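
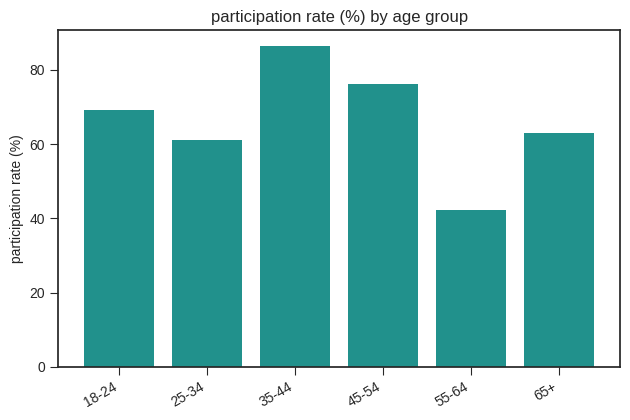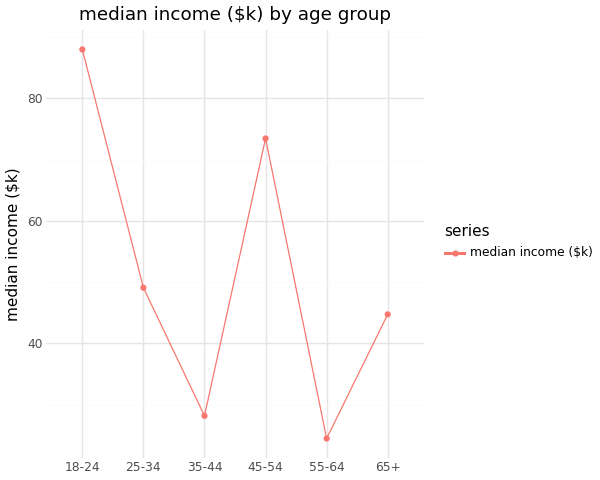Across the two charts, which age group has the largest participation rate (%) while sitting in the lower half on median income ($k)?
35-44

Chart 2 median median income ($k) ≈ 50; below-median age groups: 35-44, 55-64, 65+. Among those, 35-44 has the highest participation rate (%) (≈ 90).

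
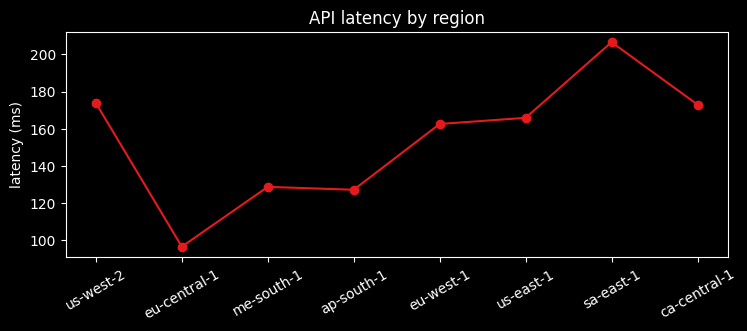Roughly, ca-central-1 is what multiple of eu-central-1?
≈ 1.7×

ca-central-1 ≈ 170, eu-central-1 ≈ 100; 170/100 ≈ 1.7.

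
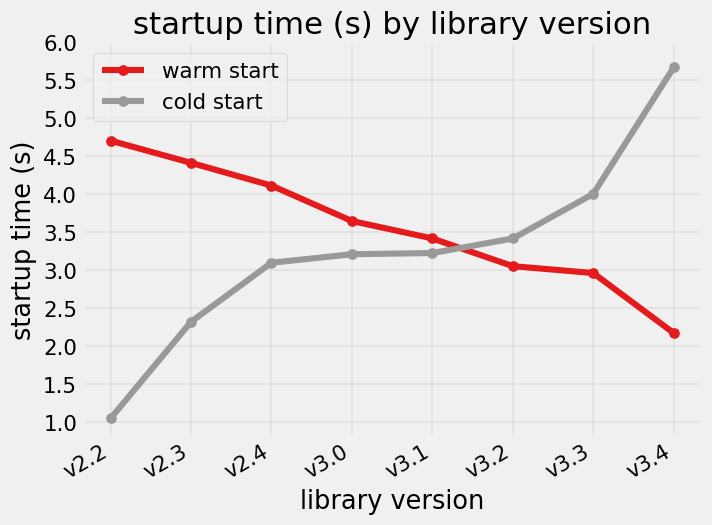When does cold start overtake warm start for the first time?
v3.2

v3.1: cold start ≈ 3.0 vs warm start ≈ 3.5 (not yet); v3.2: cold start ≈ 3.5 vs warm start ≈ 3.0 (first crossover).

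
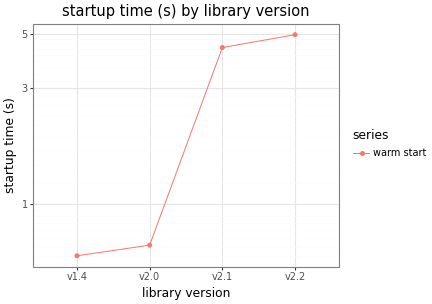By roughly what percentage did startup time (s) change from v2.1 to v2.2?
≈ +11.1%

v2.1 ≈ 4.5, v2.2 ≈ 5.0; (5.0 − 4.5) / 4.5 ≈ +11.1%.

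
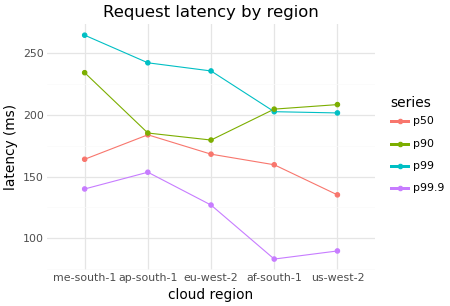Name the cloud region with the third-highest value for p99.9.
eu-west-2

Top 4 for p99.9: ap-south-1 ≈ 160, me-south-1 ≈ 140, eu-west-2 ≈ 120, us-west-2 ≈ 80.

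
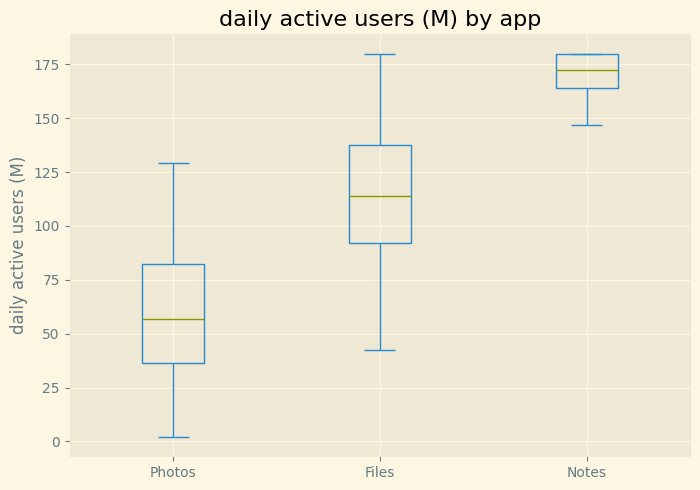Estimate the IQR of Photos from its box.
≈ 40

Q3 ≈ 80, Q1 ≈ 40; IQR ≈ 40.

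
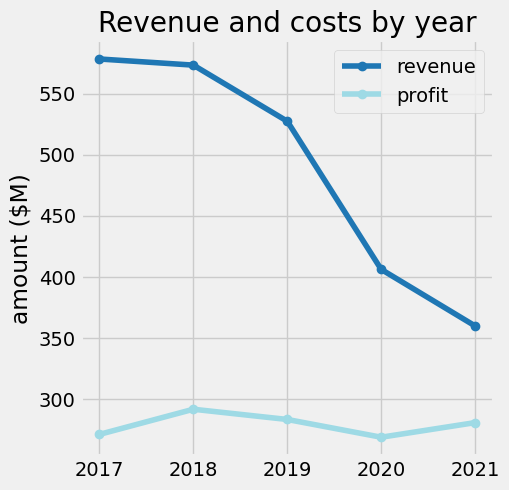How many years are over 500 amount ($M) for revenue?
Above 500: 2017, 2018, 2019.

3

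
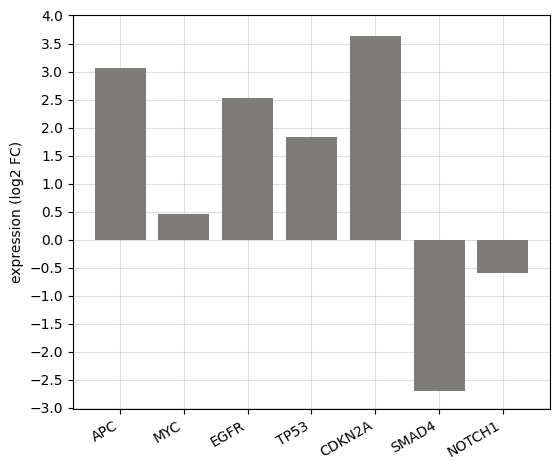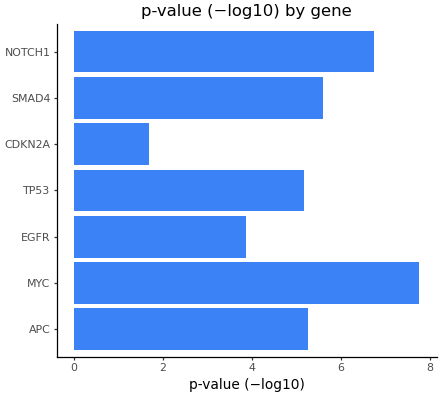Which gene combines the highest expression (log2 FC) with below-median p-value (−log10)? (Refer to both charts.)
CDKN2A

Chart 2 median p-value (−log10) ≈ 5; below-median genes: EGFR, TP53, CDKN2A. Among those, CDKN2A has the highest expression (log2 FC) (≈ 3.5).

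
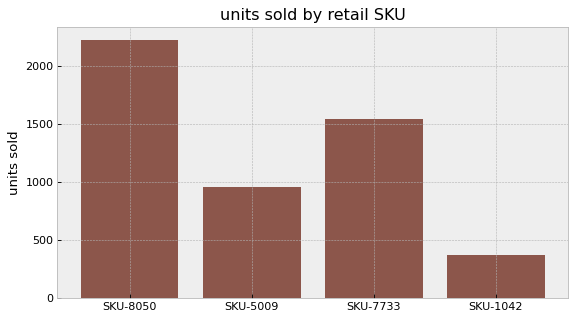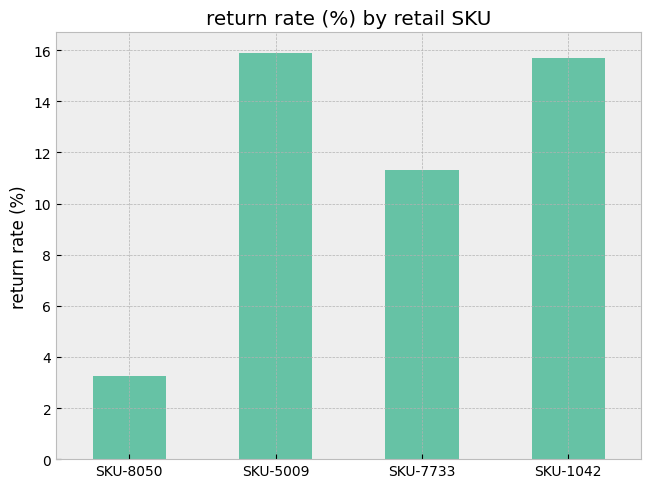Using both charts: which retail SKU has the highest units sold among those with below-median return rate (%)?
SKU-8050

Chart 2 median return rate (%) ≈ 14; below-median retail SKUs: SKU-8050, SKU-7733. Among those, SKU-8050 has the highest units sold (≈ 2000).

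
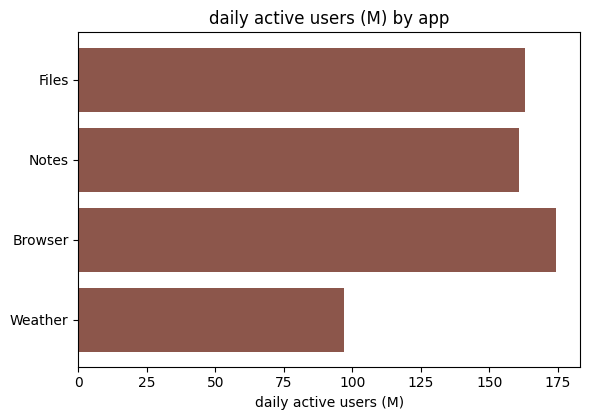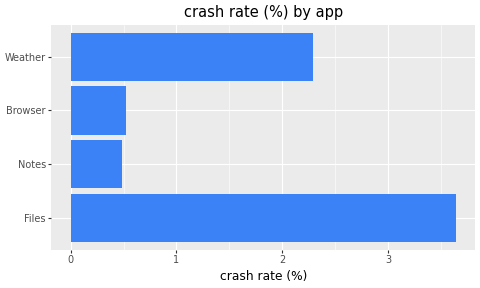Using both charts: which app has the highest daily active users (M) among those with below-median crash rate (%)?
Chart 2 median crash rate (%) ≈ 1.5; below-median apps: Notes, Browser. Among those, Browser has the highest daily active users (M) (≈ 180).

Browser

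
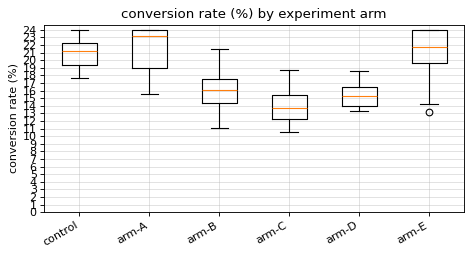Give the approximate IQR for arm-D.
Q3 ≈ 17, Q1 ≈ 14; IQR ≈ 3.

≈ 3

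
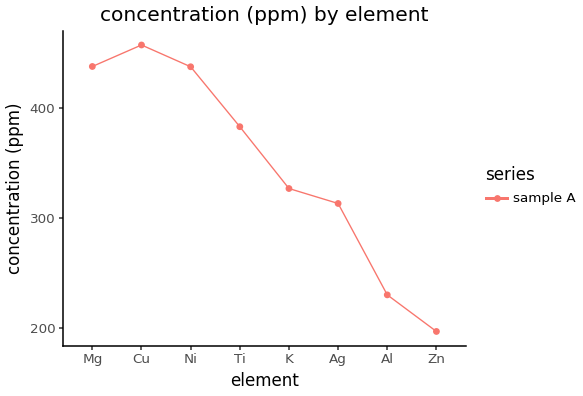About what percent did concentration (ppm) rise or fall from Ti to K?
Ti ≈ 375, K ≈ 325; (325 − 375) / 375 ≈ -13.3%.

≈ -13.3%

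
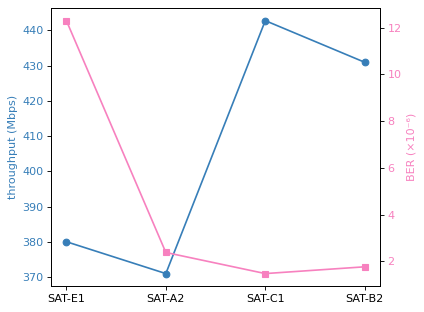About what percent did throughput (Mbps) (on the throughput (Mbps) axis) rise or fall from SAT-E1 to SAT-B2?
SAT-E1 ≈ 380, SAT-B2 ≈ 430; (430 − 380) / 380 ≈ +13.2%.

≈ +13.2%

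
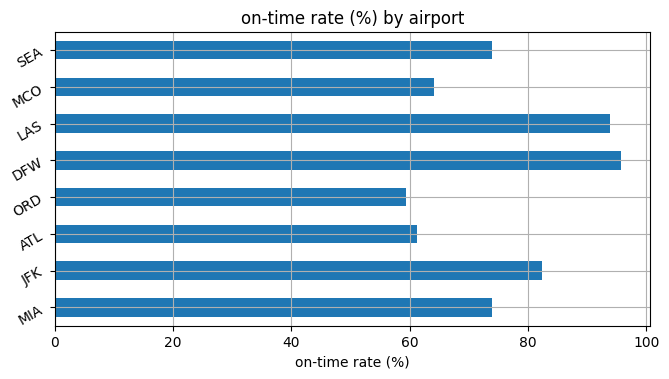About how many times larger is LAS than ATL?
≈ 1.5×

LAS ≈ 90, ATL ≈ 60; 90/60 ≈ 1.5.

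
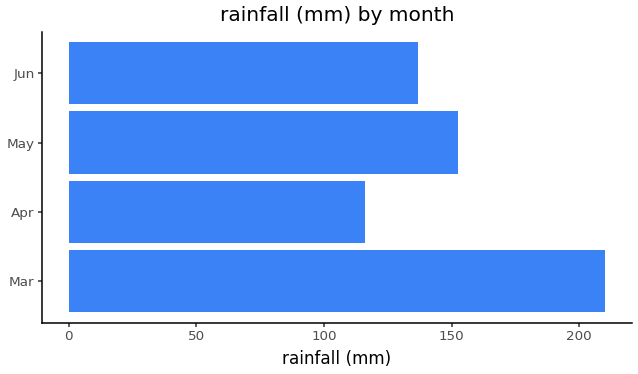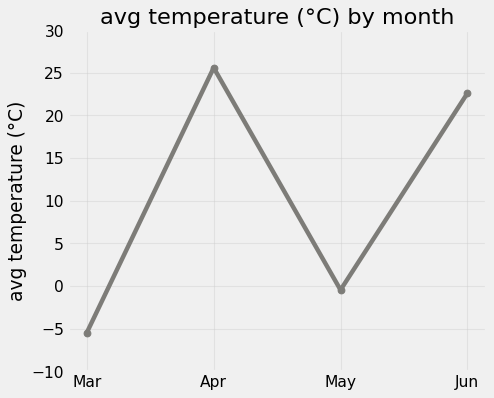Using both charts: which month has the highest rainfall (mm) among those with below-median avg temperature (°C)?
Chart 2 median avg temperature (°C) ≈ 10; below-median months: Mar, May. Among those, Mar has the highest rainfall (mm) (≈ 220).

Mar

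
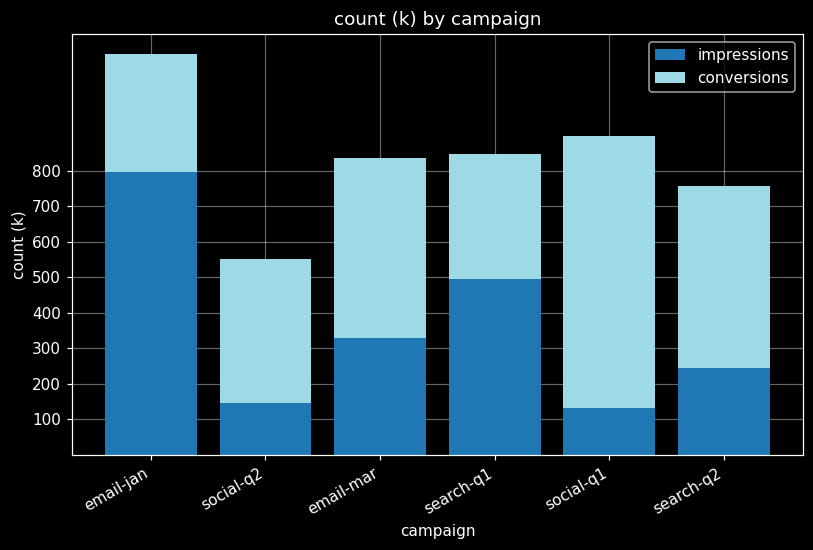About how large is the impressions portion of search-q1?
impressions top ≈ 500, bottom ≈ 0; segment ≈ 500.

≈ 500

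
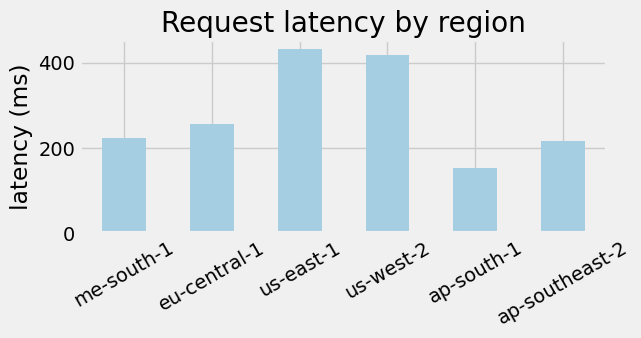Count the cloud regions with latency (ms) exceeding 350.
Above 350: us-east-1, us-west-2.

2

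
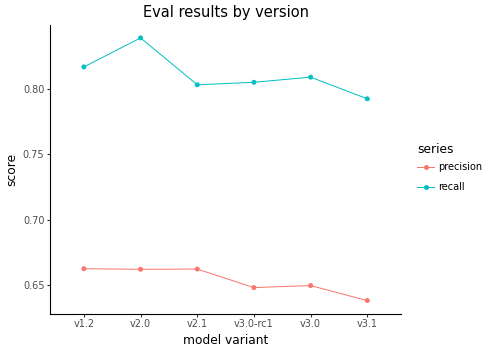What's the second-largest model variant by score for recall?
v1.2

Top 3 for recall: v2.0 ≈ 0.84, v1.2 ≈ 0.82, v3.0 ≈ 0.80.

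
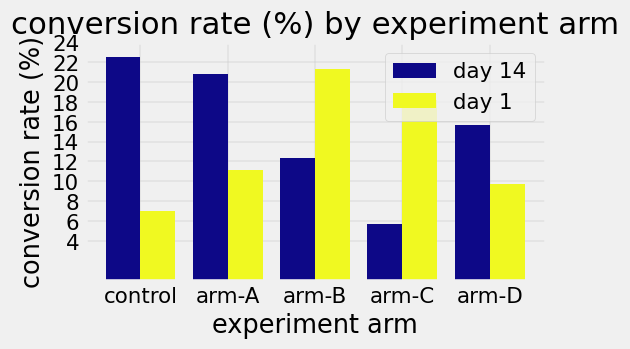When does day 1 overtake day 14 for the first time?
arm-A: day 1 ≈ 12 vs day 14 ≈ 20 (not yet); arm-B: day 1 ≈ 22 vs day 14 ≈ 12 (first crossover).

arm-B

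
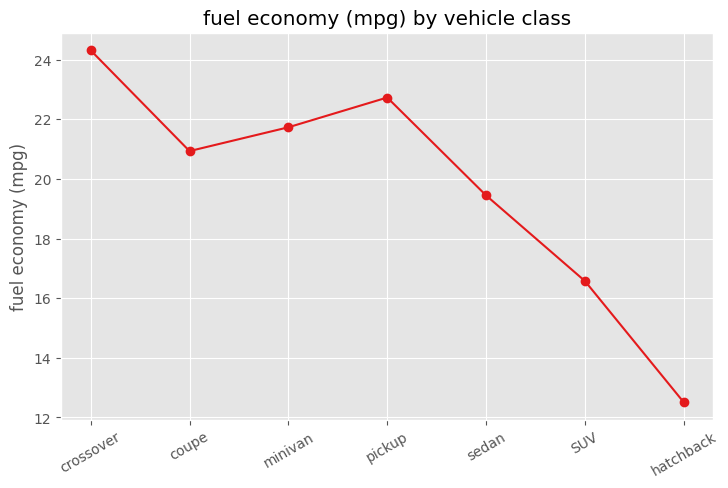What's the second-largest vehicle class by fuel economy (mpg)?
Top 3: crossover ≈ 24, pickup ≈ 23, minivan ≈ 22.

pickup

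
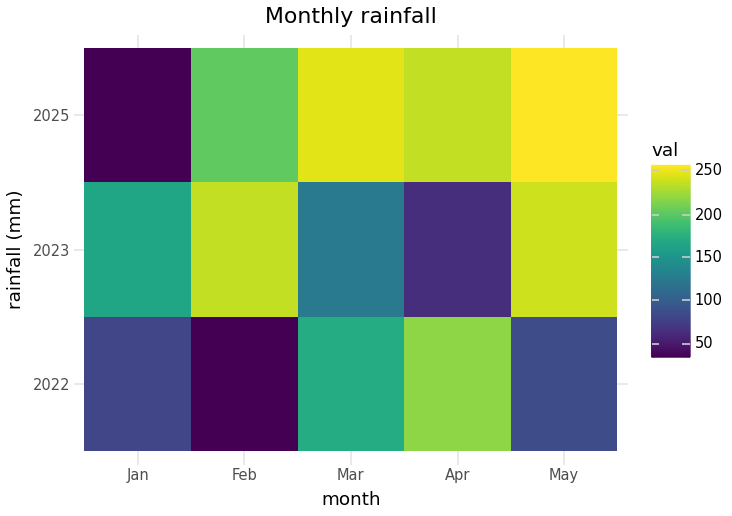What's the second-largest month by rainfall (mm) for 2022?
Mar

Top 3 for 2022: Apr ≈ 220, Mar ≈ 180, May ≈ 80.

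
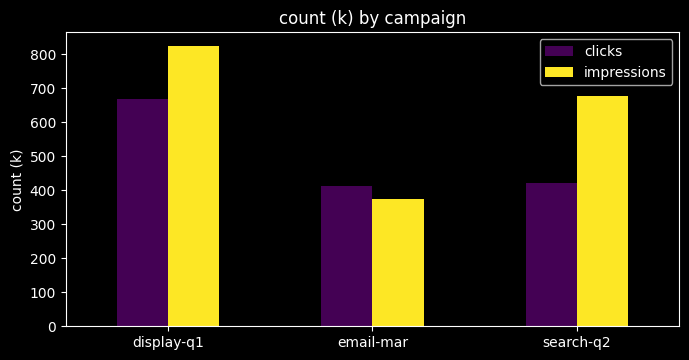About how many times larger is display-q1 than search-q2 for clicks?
display-q1 ≈ 700, search-q2 ≈ 400; 700/400 ≈ 1.75.

≈ 1.75×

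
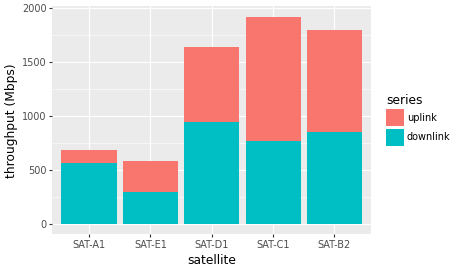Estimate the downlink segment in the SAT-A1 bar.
≈ 600

downlink top ≈ 600, bottom ≈ 0; segment ≈ 600.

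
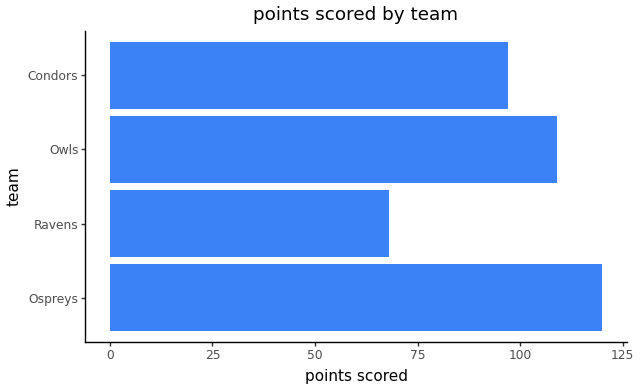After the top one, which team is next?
Owls

Top 3: Ospreys ≈ 120, Owls ≈ 110, Condors ≈ 100.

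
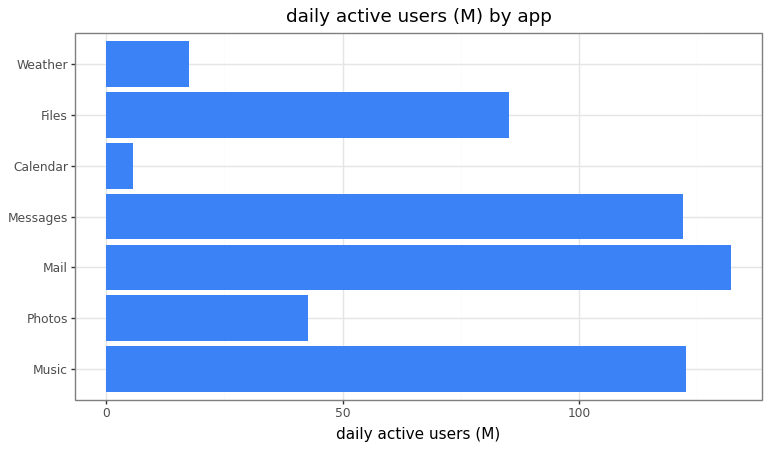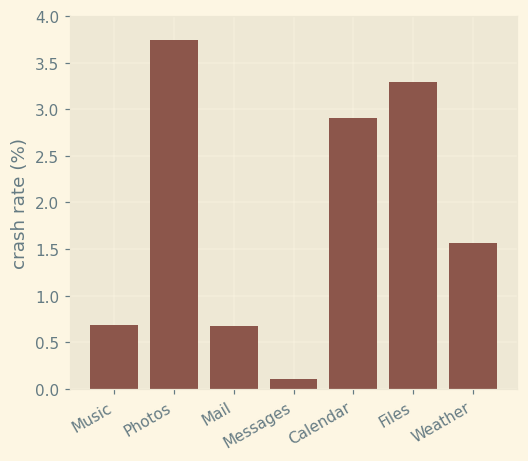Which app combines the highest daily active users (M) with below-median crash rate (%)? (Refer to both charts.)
Mail

Chart 2 median crash rate (%) ≈ 1.5; below-median apps: Music, Mail, Messages. Among those, Mail has the highest daily active users (M) (≈ 140).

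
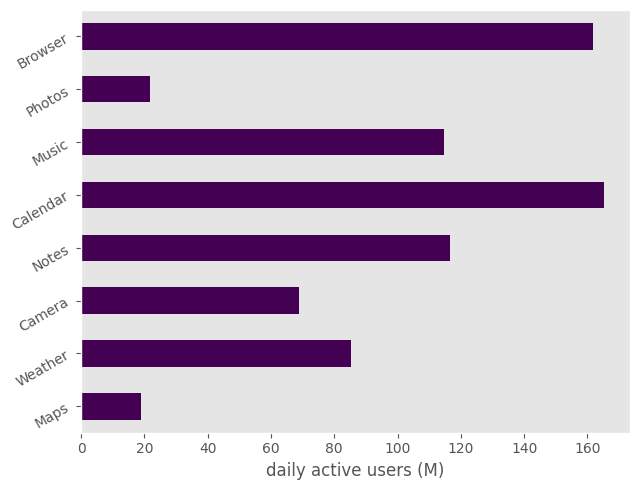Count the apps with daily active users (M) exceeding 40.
6

Above 40: Weather, Camera, Notes, Calendar, Music, Browser.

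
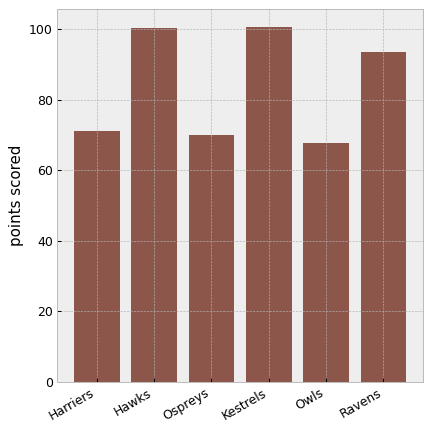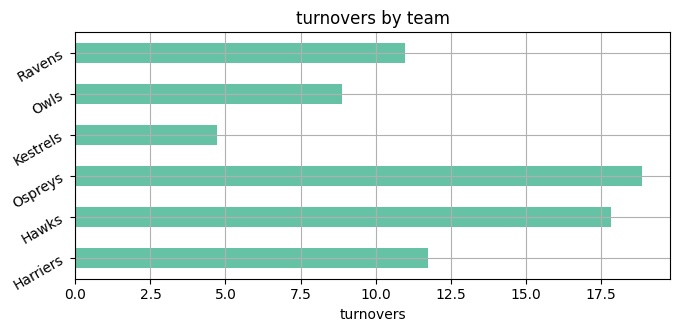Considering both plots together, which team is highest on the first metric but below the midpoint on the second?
Kestrels

Chart 2 median turnovers ≈ 12; below-median teams: Kestrels, Owls, Ravens. Among those, Kestrels has the highest points scored (≈ 100).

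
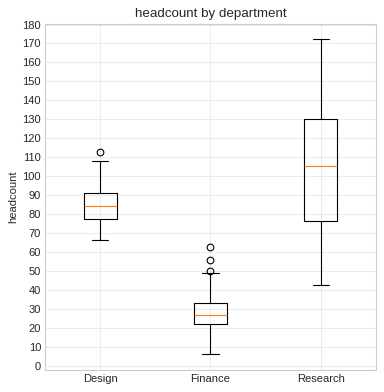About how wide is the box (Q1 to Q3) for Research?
≈ 50

Q3 ≈ 130, Q1 ≈ 80; IQR ≈ 50.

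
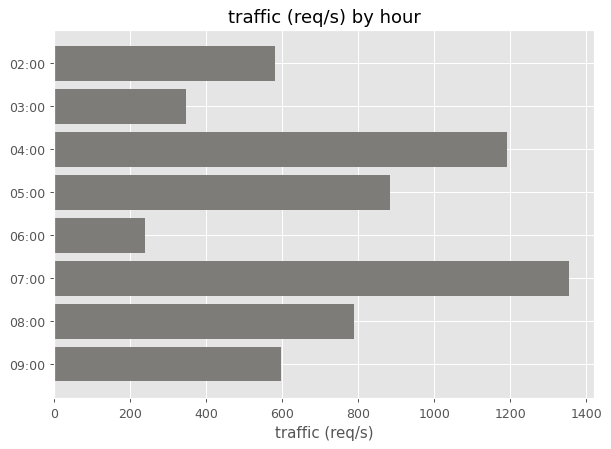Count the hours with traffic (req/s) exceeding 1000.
2

Above 1000: 04:00, 07:00.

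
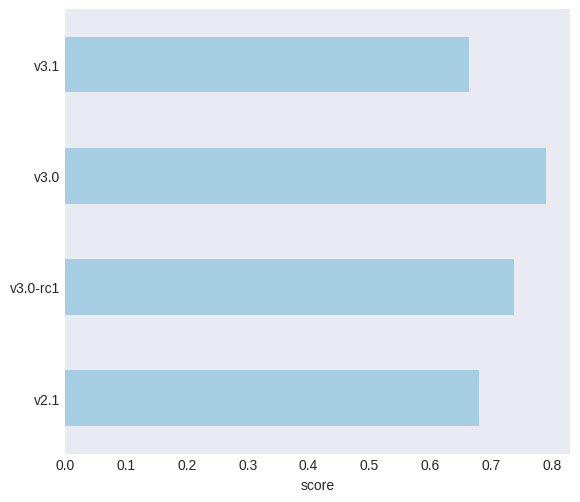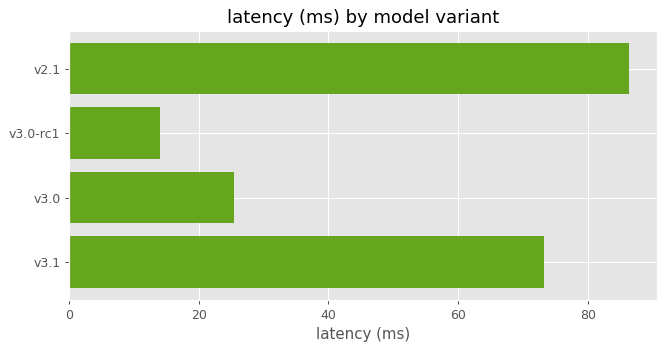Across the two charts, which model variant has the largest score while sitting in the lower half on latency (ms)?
Chart 2 median latency (ms) ≈ 50; below-median model variants: v3.0-rc1, v3.0. Among those, v3.0 has the highest score (≈ 0.8).

v3.0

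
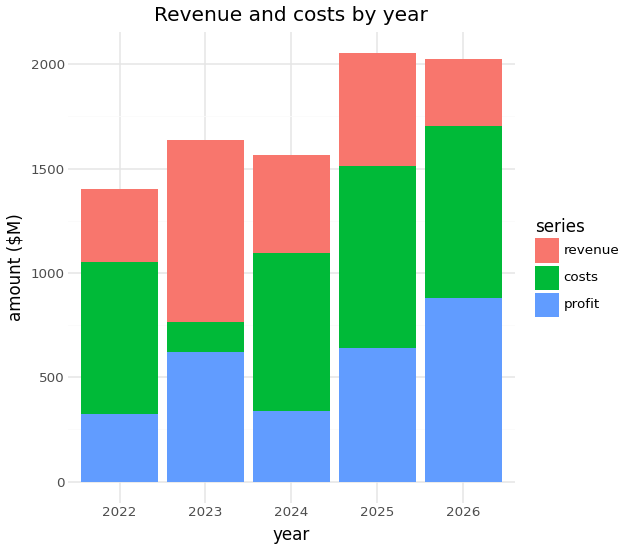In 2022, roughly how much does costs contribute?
costs top ≈ 1000, bottom ≈ 400; segment ≈ 600.

≈ 600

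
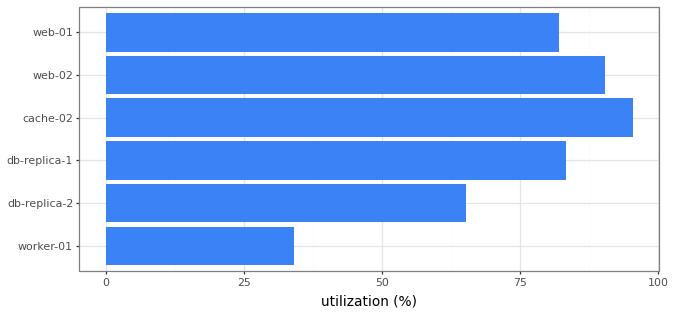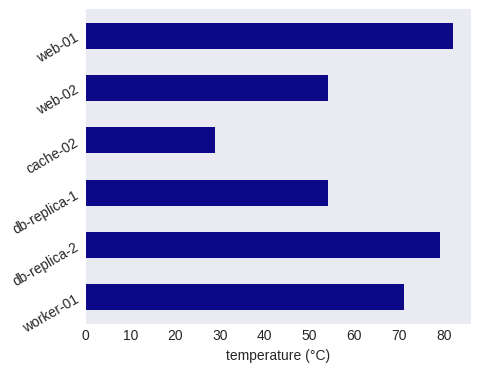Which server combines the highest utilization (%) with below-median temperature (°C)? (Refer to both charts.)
Chart 2 median temperature (°C) ≈ 60; below-median servers: db-replica-1, cache-02, web-02. Among those, cache-02 has the highest utilization (%) (≈ 100).

cache-02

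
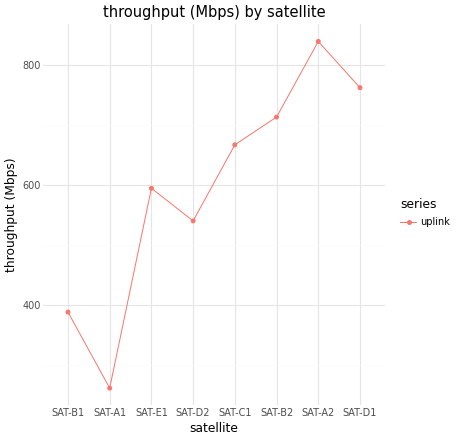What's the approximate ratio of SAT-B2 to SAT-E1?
SAT-B2 ≈ 700, SAT-E1 ≈ 600; 700/600 ≈ 1.17.

≈ 1.17×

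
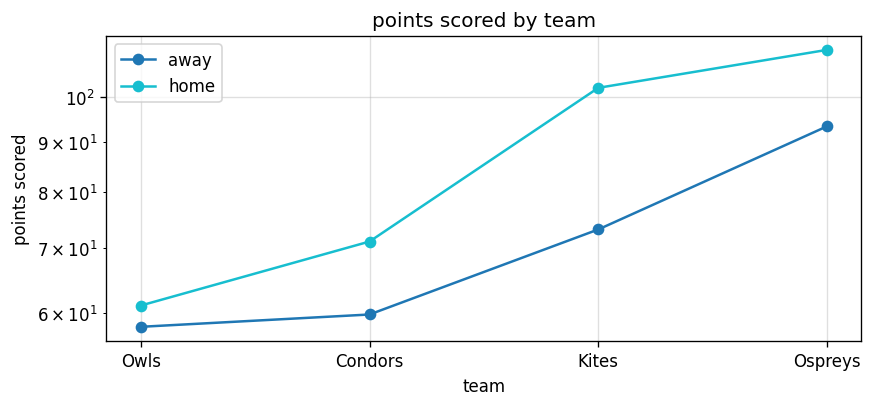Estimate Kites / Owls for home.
≈ 1.67×

Kites ≈ 100, Owls ≈ 60; 100/60 ≈ 1.67.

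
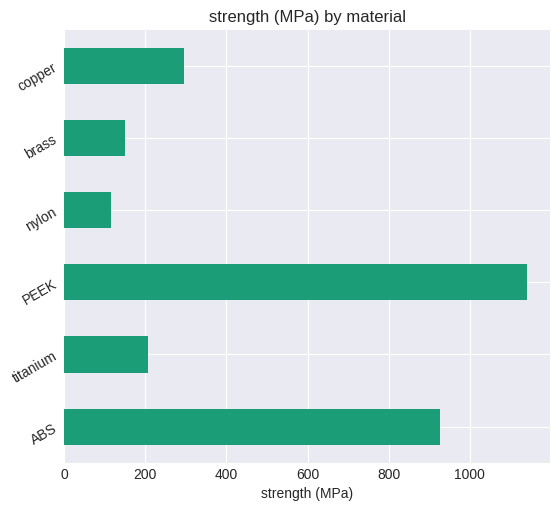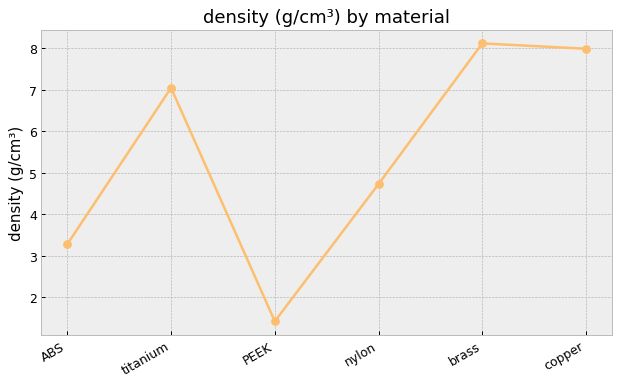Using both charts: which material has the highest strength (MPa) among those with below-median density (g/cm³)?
Chart 2 median density (g/cm³) ≈ 6; below-median materials: ABS, PEEK, nylon. Among those, PEEK has the highest strength (MPa) (≈ 1200).

PEEK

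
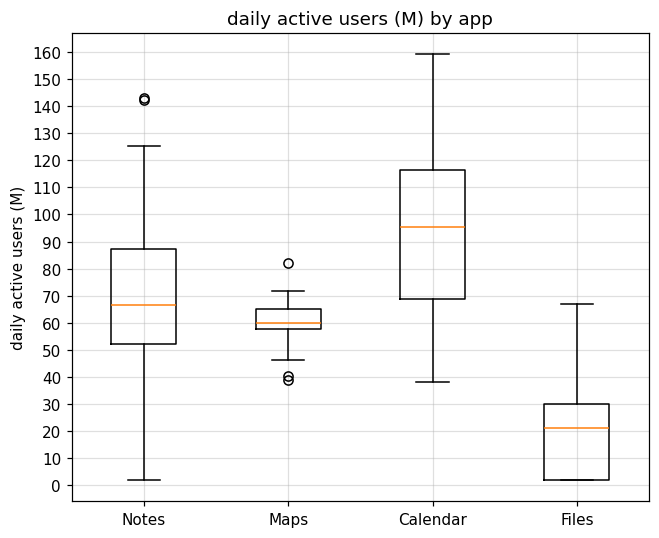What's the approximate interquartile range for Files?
Q3 ≈ 30, Q1 ≈ 0; IQR ≈ 30.

≈ 30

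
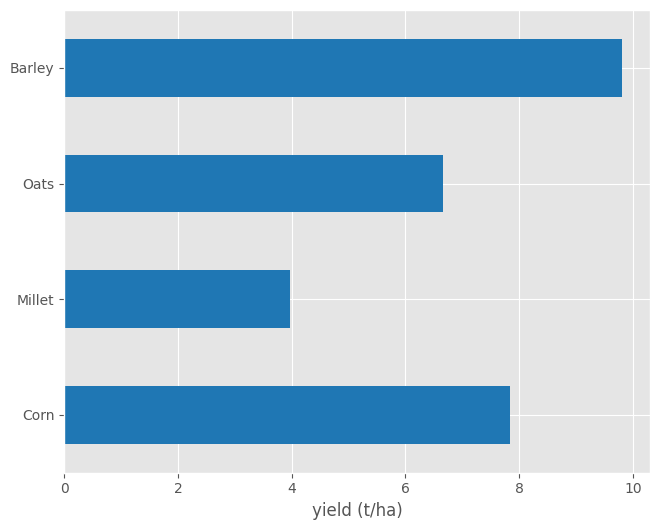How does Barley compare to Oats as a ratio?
≈ 1.43×

Barley ≈ 10, Oats ≈ 7; 10/7 ≈ 1.43.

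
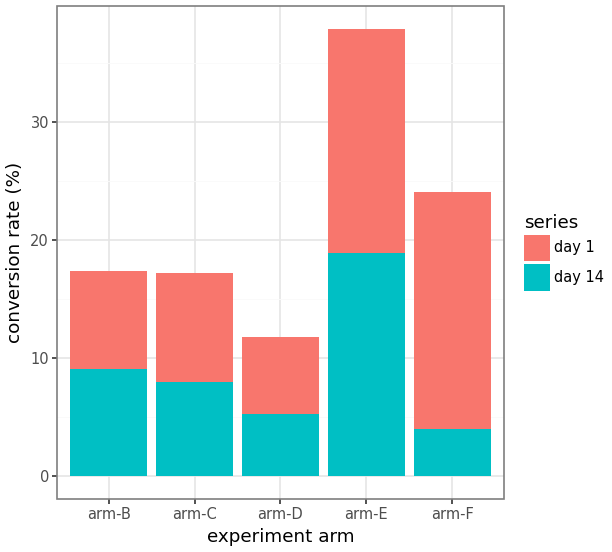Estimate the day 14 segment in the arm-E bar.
≈ 20

day 14 top ≈ 20, bottom ≈ 0; segment ≈ 20.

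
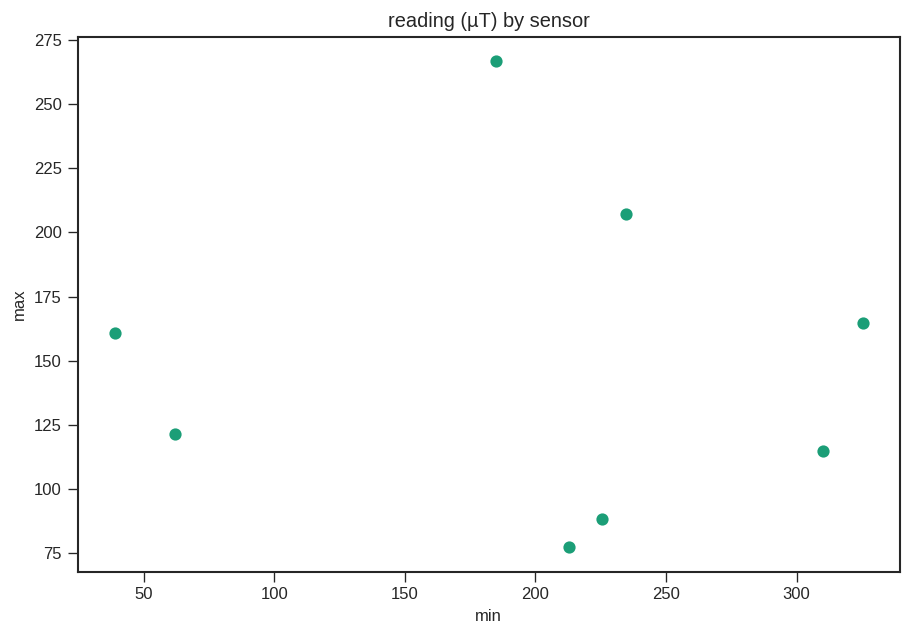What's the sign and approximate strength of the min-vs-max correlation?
no clear correlation

Points are roughly uncorrelated; weak (|r| ≈ 0.0).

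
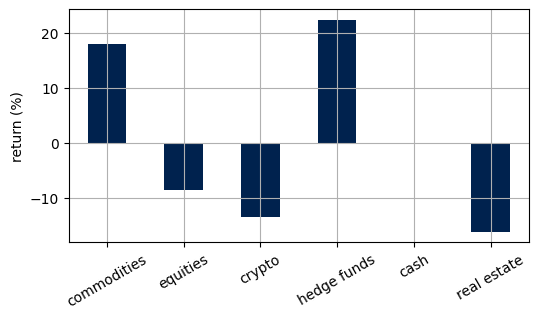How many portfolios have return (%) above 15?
Above 15: commodities, hedge funds.

2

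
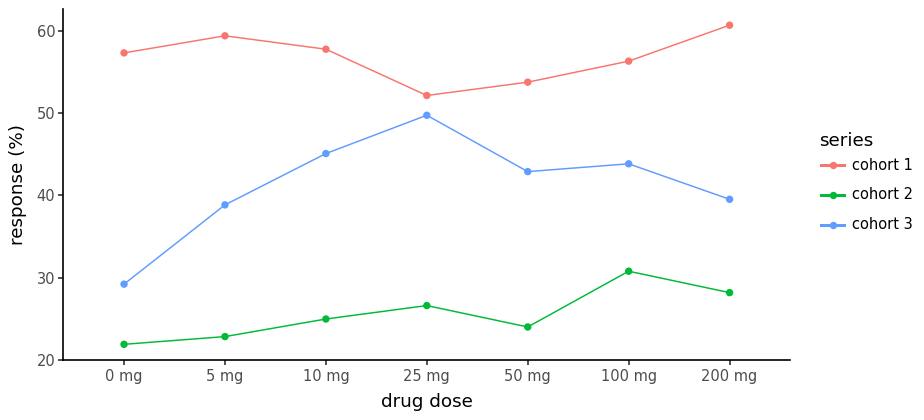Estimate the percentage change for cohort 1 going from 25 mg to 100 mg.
≈ +10%

25 mg ≈ 50, 100 mg ≈ 55; (55 − 50) / 50 ≈ +10%.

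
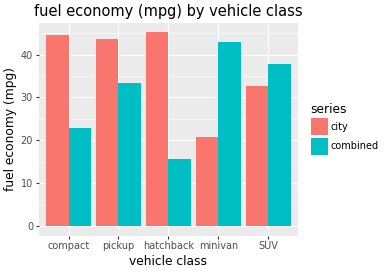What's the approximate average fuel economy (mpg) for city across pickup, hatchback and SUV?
(45 + 45 + 35) / 3 ≈ 42.

≈ 42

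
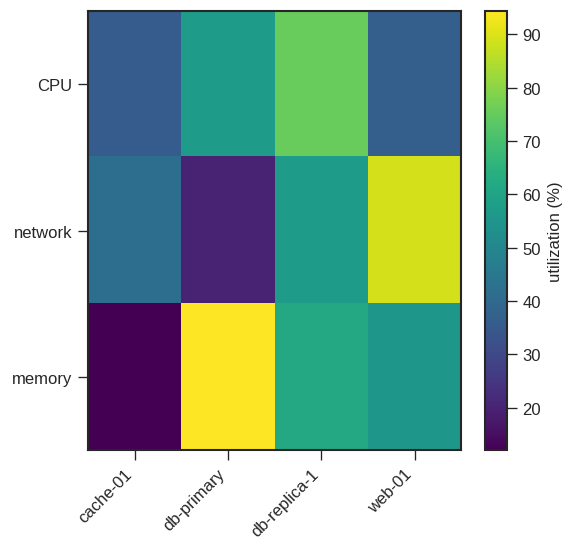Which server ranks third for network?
cache-01

Top 4 for network: web-01 ≈ 90, db-replica-1 ≈ 60, cache-01 ≈ 40, db-primary ≈ 20.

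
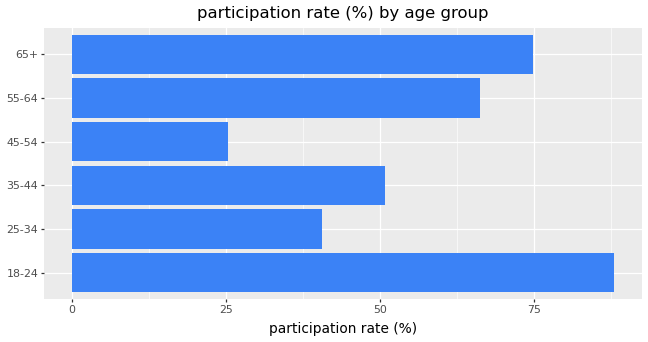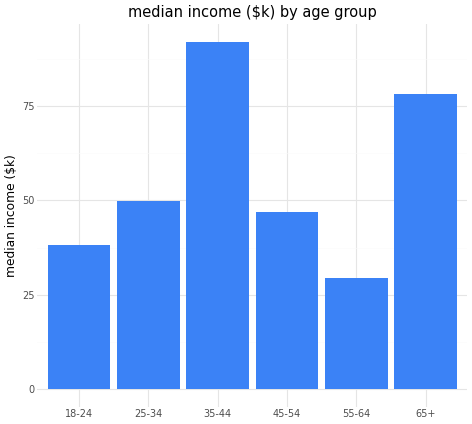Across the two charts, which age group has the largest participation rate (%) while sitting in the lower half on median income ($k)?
18-24

Chart 2 median median income ($k) ≈ 50; below-median age groups: 18-24, 45-54, 55-64. Among those, 18-24 has the highest participation rate (%) (≈ 90).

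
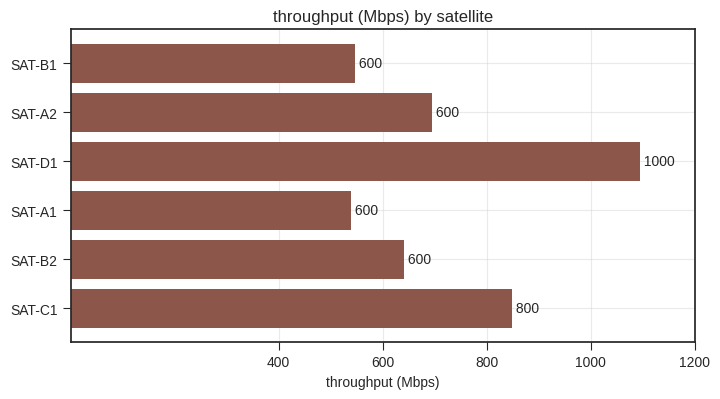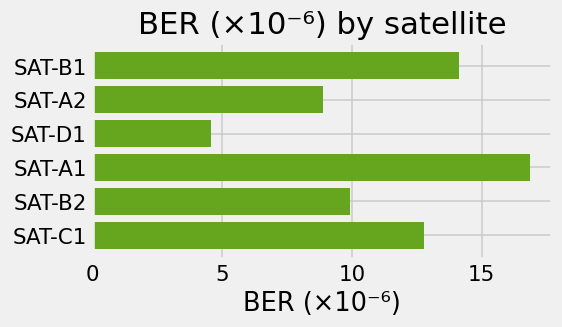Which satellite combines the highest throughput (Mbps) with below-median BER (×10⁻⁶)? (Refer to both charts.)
SAT-D1

Chart 2 median BER (×10⁻⁶) ≈ 12; below-median satellites: SAT-A2, SAT-D1, SAT-B2. Among those, SAT-D1 has the highest throughput (Mbps) (≈ 1000).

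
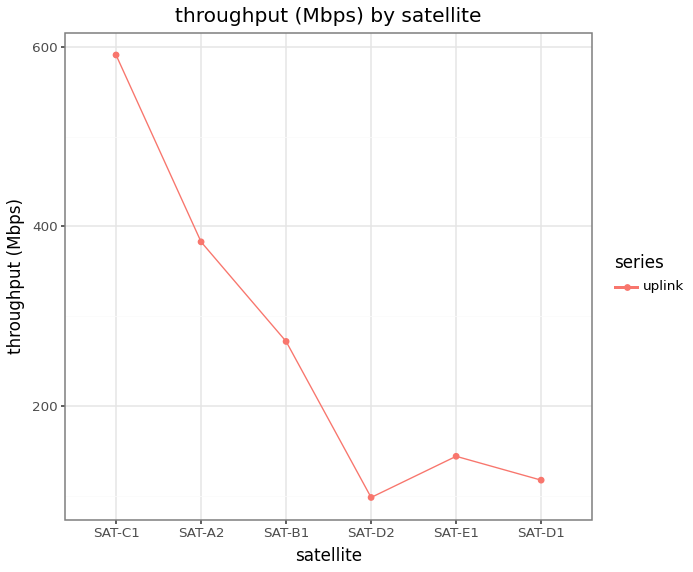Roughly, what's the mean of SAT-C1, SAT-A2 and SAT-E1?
(600 + 400 + 150) / 3 ≈ 383.

≈ 383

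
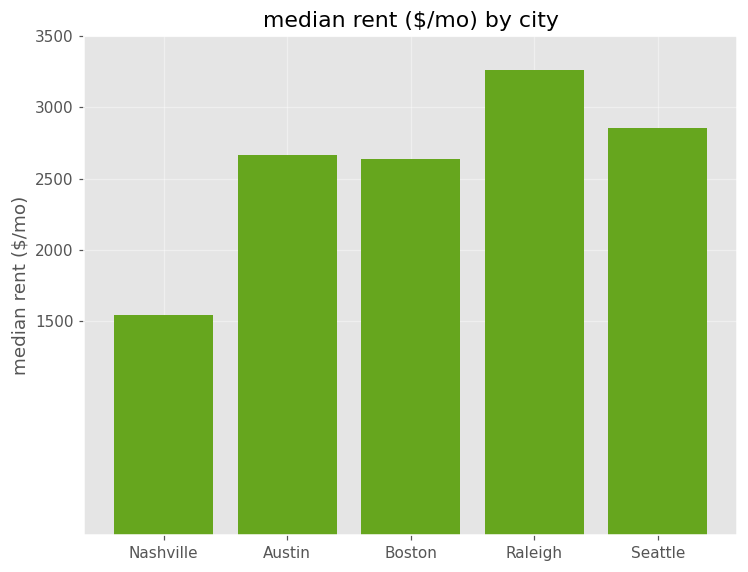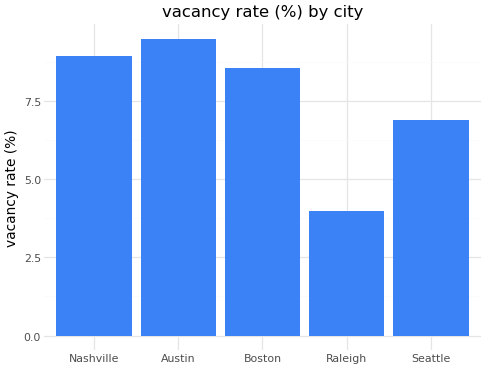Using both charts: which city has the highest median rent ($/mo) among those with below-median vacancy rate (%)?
Raleigh

Chart 2 median vacancy rate (%) ≈ 9; below-median cities: Raleigh, Seattle. Among those, Raleigh has the highest median rent ($/mo) (≈ 3500).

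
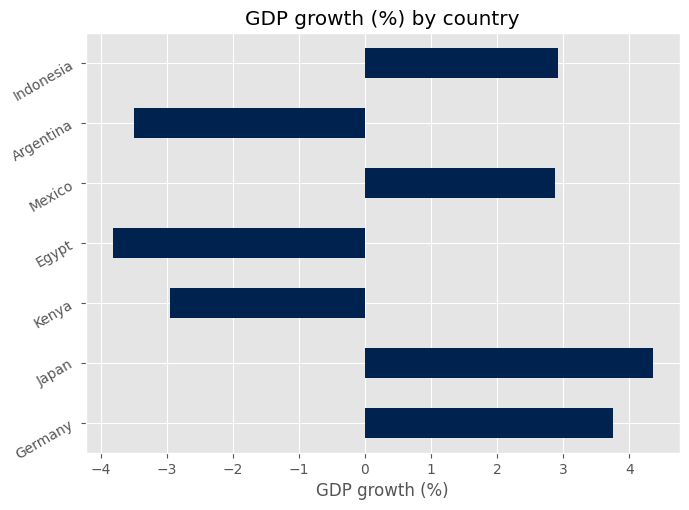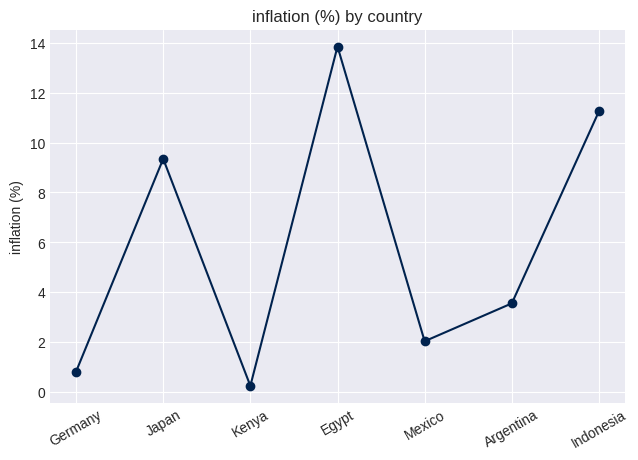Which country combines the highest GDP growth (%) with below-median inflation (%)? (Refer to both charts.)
Chart 2 median inflation (%) ≈ 4; below-median countries: Germany, Kenya, Mexico. Among those, Germany has the highest GDP growth (%) (≈ 3.5).

Germany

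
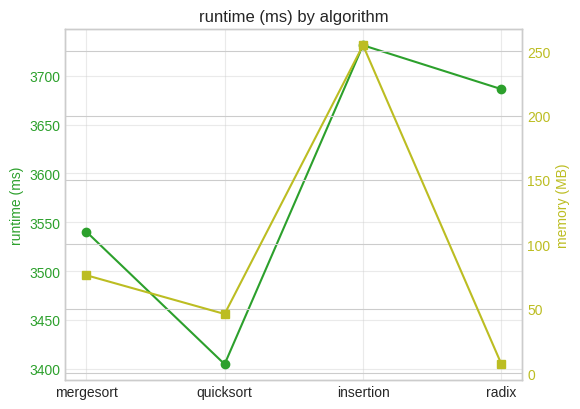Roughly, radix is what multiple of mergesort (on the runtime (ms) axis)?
≈ 1.04×

radix ≈ 3700, mergesort ≈ 3550; 3700/3550 ≈ 1.04.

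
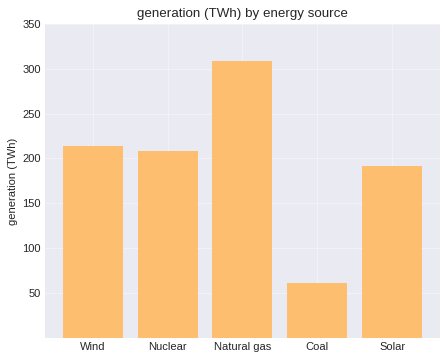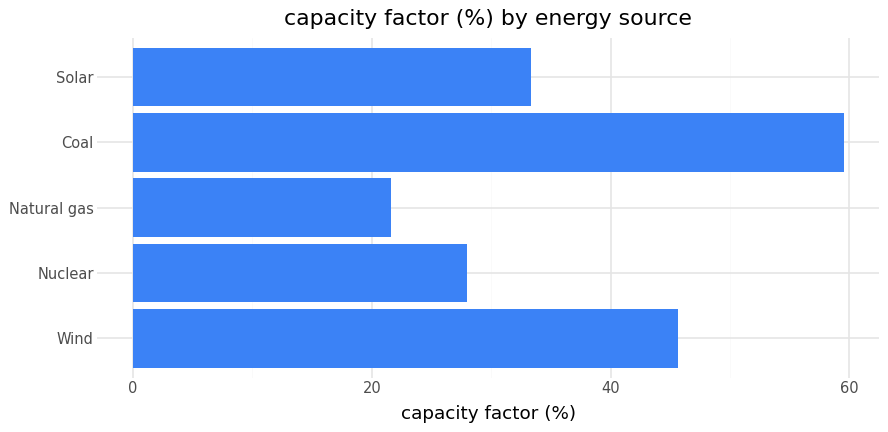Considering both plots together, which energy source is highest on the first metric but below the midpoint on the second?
Natural gas

Chart 2 median capacity factor (%) ≈ 30; below-median energy sources: Nuclear, Natural gas. Among those, Natural gas has the highest generation (TWh) (≈ 300).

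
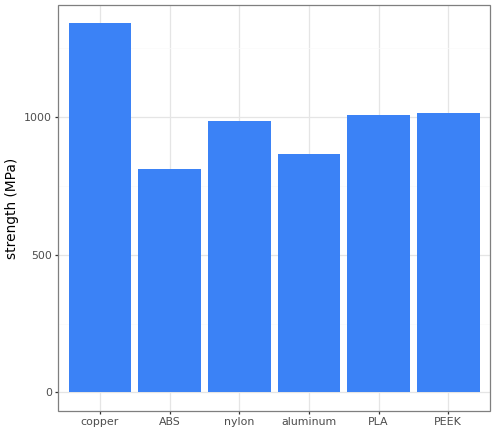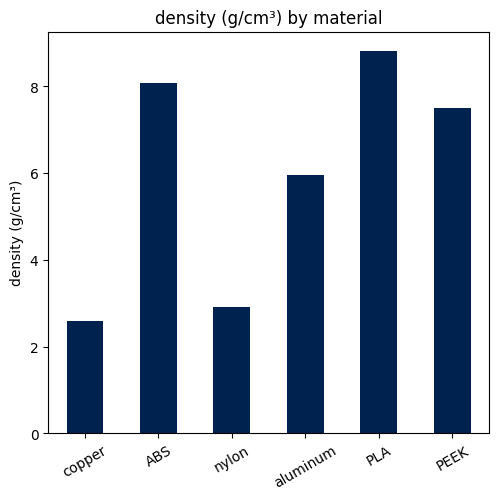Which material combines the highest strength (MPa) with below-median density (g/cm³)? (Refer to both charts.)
copper

Chart 2 median density (g/cm³) ≈ 7; below-median materials: copper, nylon, aluminum. Among those, copper has the highest strength (MPa) (≈ 1400).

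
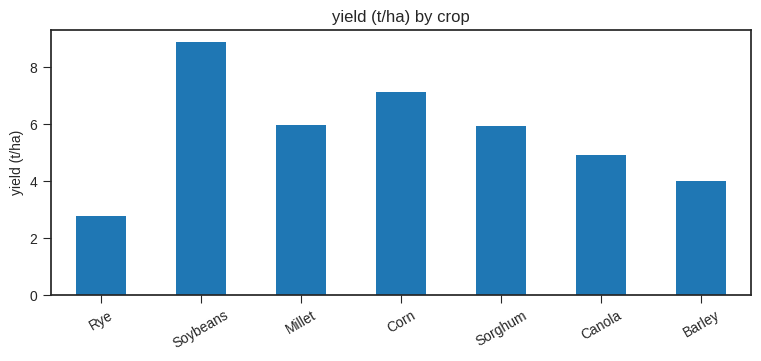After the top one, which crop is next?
Corn

Top 3: Soybeans ≈ 9, Corn ≈ 7, Millet ≈ 6.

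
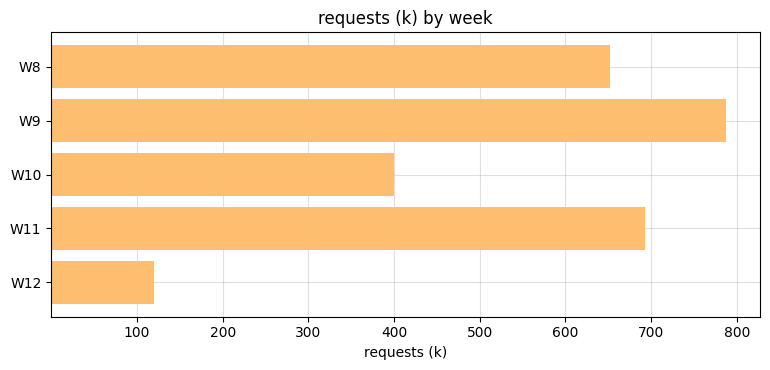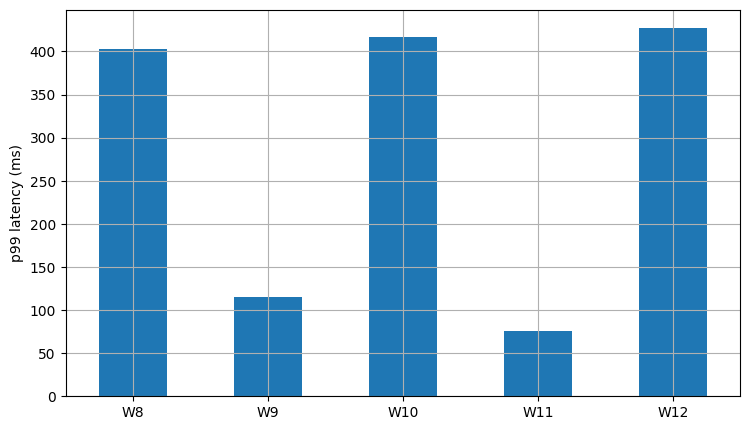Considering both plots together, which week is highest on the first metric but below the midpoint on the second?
W9

Chart 2 median p99 latency (ms) ≈ 400; below-median weeks: W9, W11. Among those, W9 has the highest requests (k) (≈ 800).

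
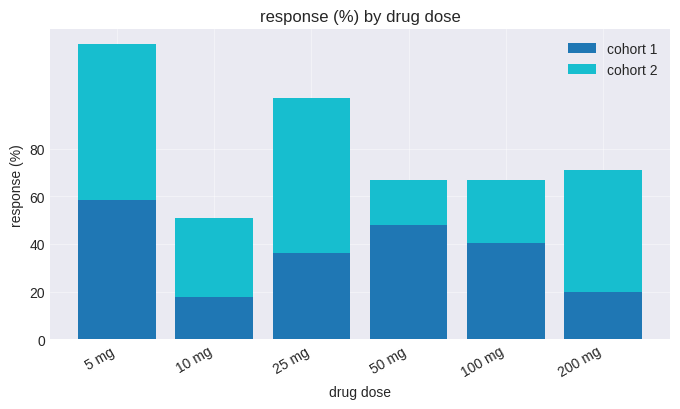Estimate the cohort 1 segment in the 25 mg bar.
cohort 1 top ≈ 40, bottom ≈ 0; segment ≈ 40.

≈ 40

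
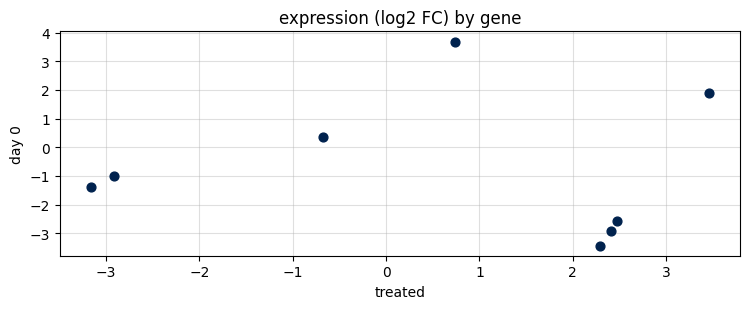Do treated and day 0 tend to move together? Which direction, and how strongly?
no clear correlation

Points are roughly uncorrelated; weak (|r| ≈ 0.0).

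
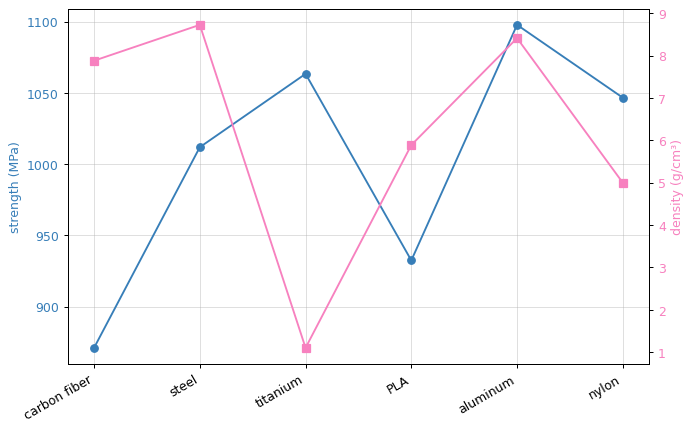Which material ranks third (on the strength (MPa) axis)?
Top 4 (on the strength (MPa) axis): aluminum ≈ 1100, titanium ≈ 1060, nylon ≈ 1040, steel ≈ 1020.

nylon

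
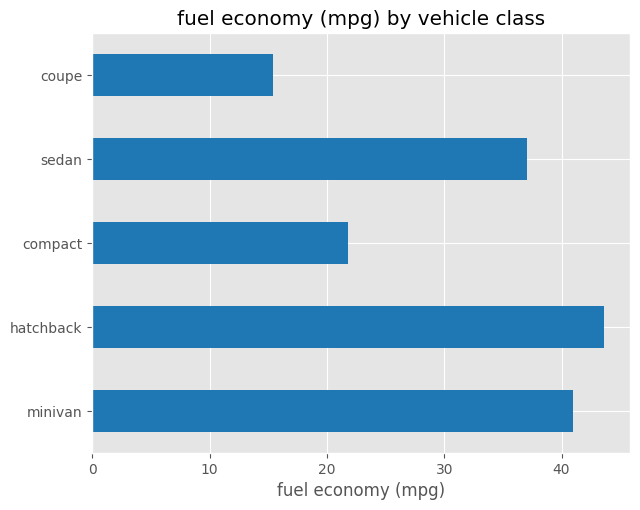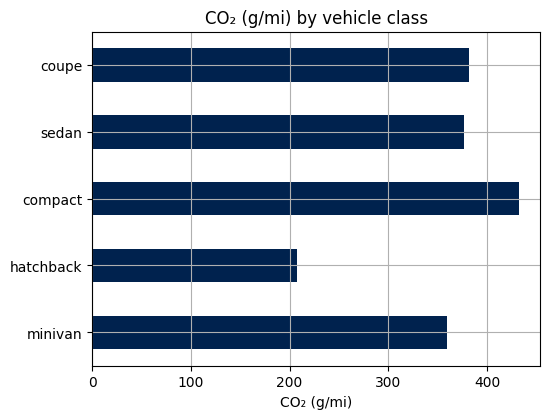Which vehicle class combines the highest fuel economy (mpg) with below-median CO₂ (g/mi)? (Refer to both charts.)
Chart 2 median CO₂ (g/mi) ≈ 400; below-median vehicle classes: minivan, hatchback. Among those, hatchback has the highest fuel economy (mpg) (≈ 45).

hatchback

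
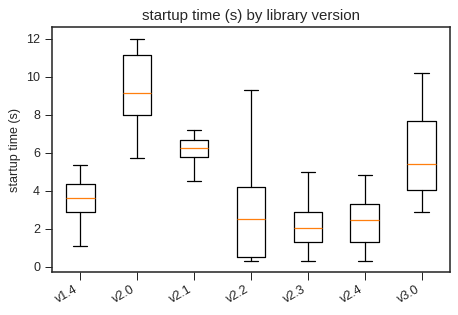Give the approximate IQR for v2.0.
Q3 ≈ 11, Q1 ≈ 8; IQR ≈ 3.

≈ 3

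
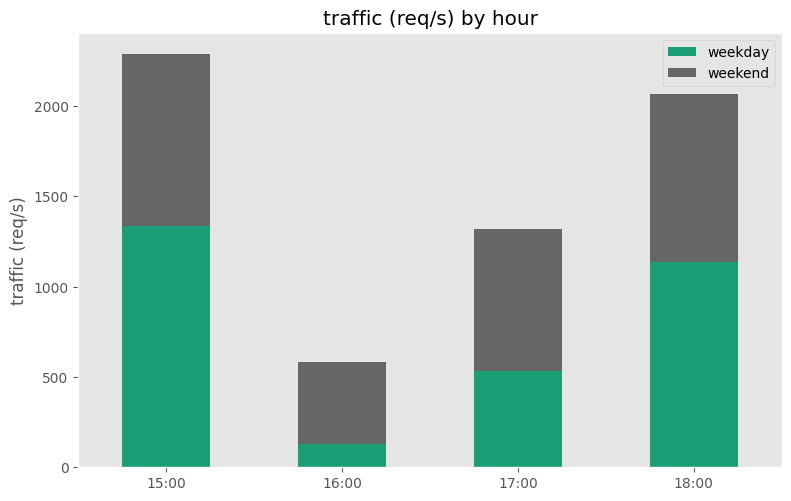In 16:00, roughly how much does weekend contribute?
weekend top ≈ 600, bottom ≈ 200; segment ≈ 400.

≈ 400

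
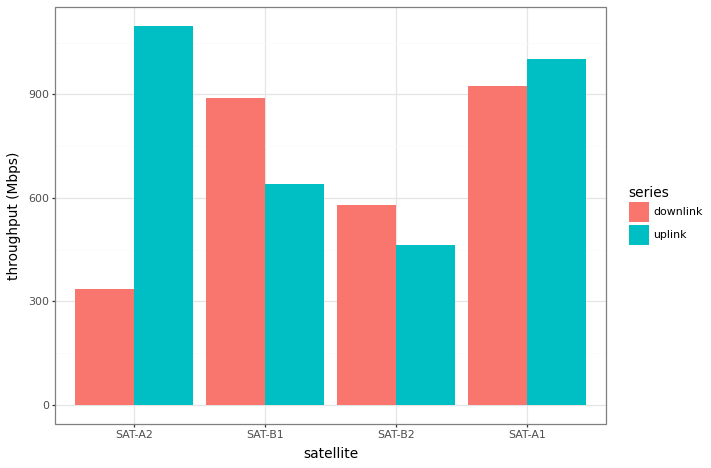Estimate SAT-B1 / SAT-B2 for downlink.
≈ 1.5×

SAT-B1 ≈ 900, SAT-B2 ≈ 600; 900/600 ≈ 1.5.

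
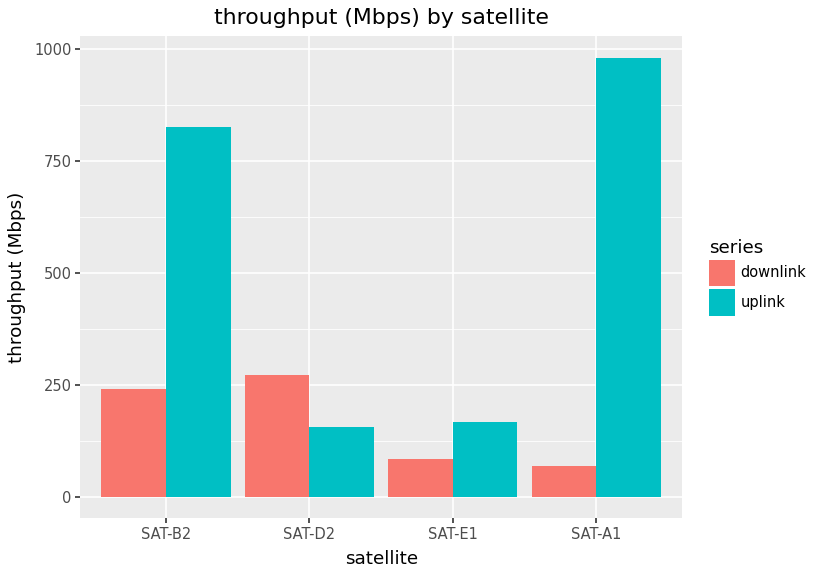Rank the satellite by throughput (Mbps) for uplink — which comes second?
SAT-B2

Top 3 for uplink: SAT-A1 ≈ 1000, SAT-B2 ≈ 800, SAT-E1 ≈ 200.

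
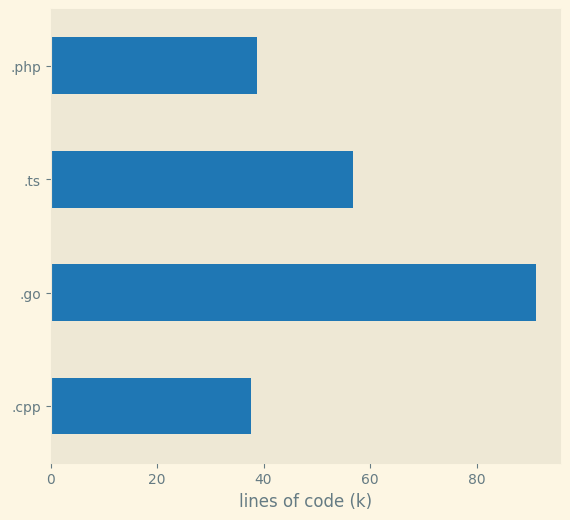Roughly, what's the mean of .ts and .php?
≈ 50

(60 + 40) / 2 ≈ 50.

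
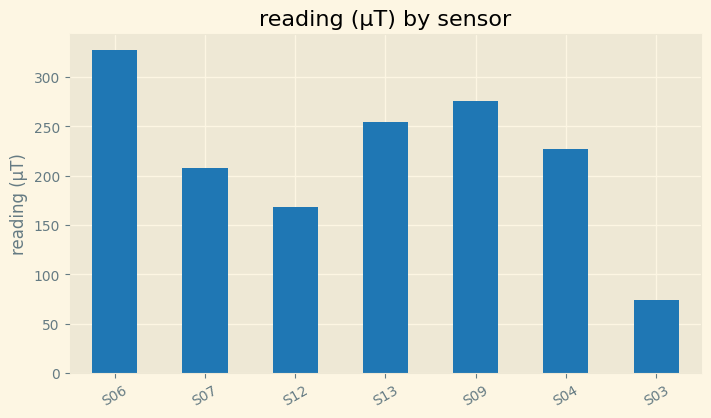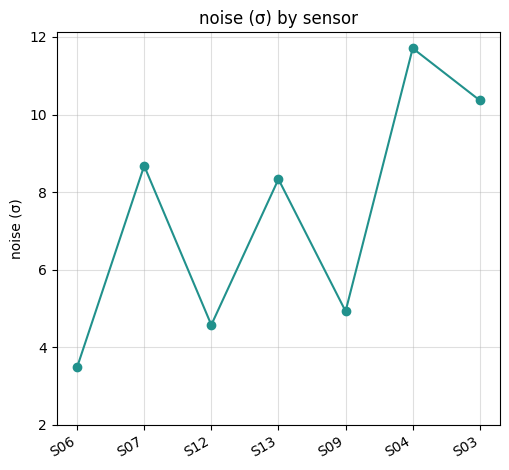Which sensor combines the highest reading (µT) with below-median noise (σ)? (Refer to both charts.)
Chart 2 median noise (σ) ≈ 8; below-median sensors: S06, S12, S09. Among those, S06 has the highest reading (µT) (≈ 350).

S06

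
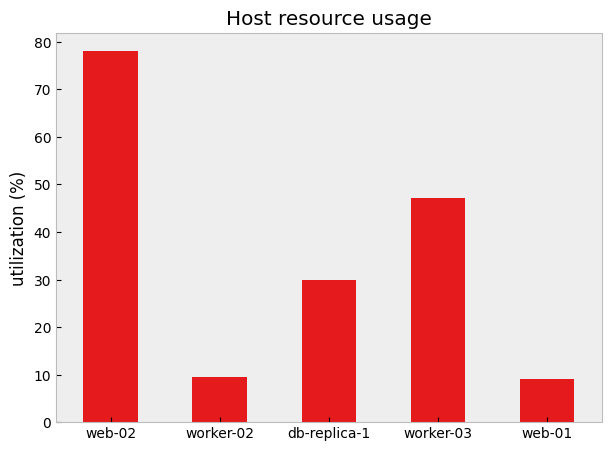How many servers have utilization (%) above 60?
Above 60: web-02.

1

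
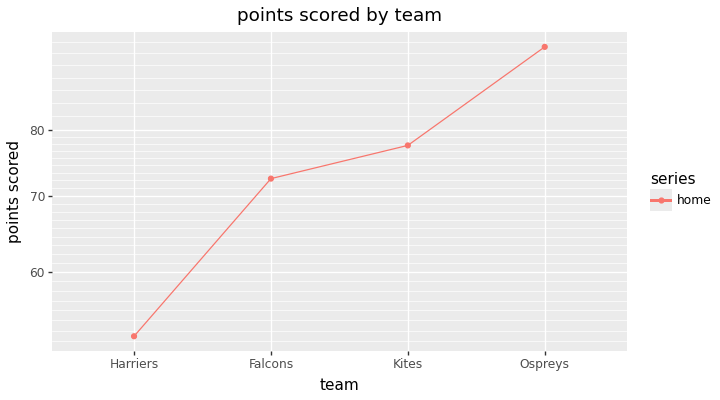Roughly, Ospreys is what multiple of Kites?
≈ 1.19×

Ospreys ≈ 95, Kites ≈ 80; 95/80 ≈ 1.19.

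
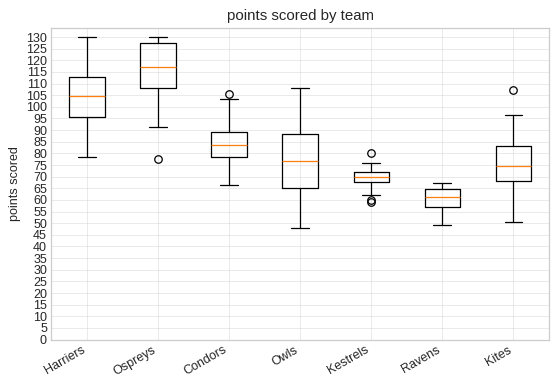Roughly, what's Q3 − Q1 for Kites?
Q3 ≈ 85, Q1 ≈ 70; IQR ≈ 15.

≈ 15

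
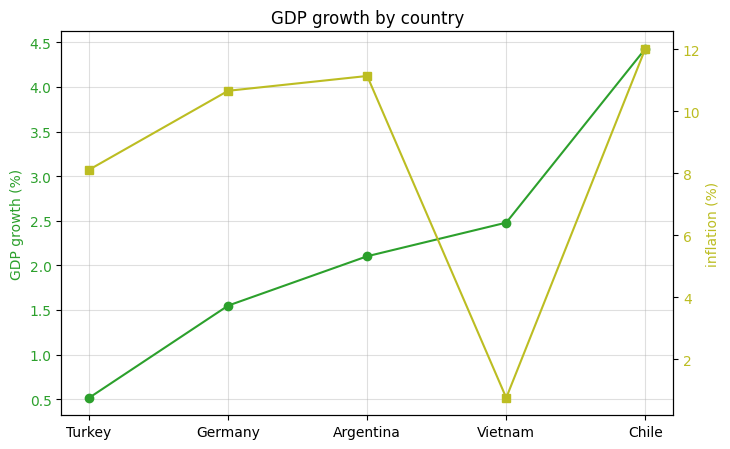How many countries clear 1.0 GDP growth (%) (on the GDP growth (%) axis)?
4

Above 1.0: Germany, Argentina, Vietnam, Chile.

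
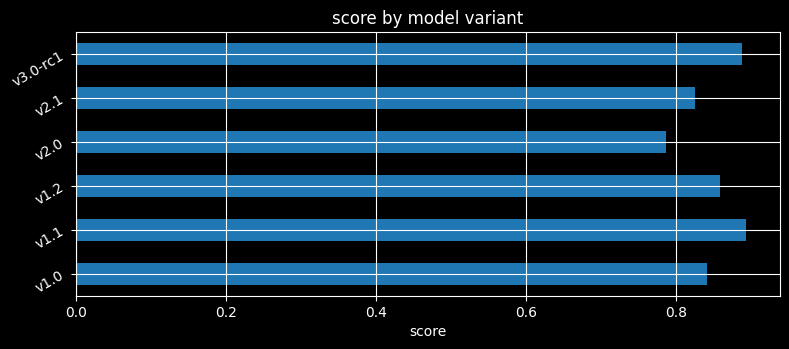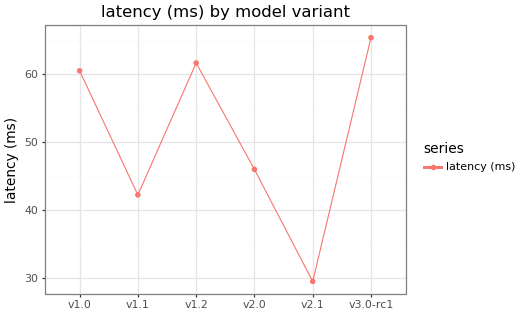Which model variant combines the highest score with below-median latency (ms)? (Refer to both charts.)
Chart 2 median latency (ms) ≈ 50; below-median model variants: v1.1, v2.0, v2.1. Among those, v1.1 has the highest score (≈ 0.9).

v1.1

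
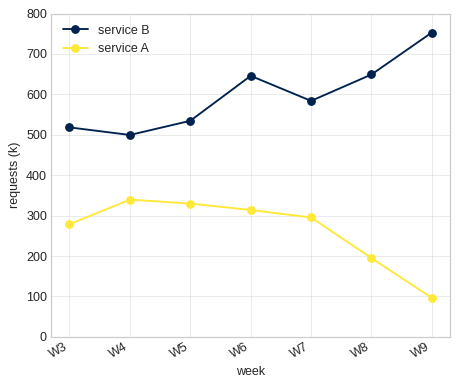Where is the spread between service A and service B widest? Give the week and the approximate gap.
W9: service A ≈ 100, service B ≈ 800 → gap ≈ 700. Next-largest (W8) is only ≈ 400.

W9, ≈ 700 k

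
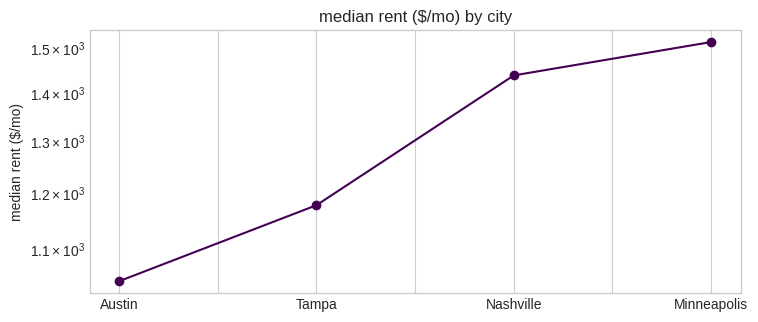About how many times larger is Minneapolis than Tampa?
Minneapolis ≈ 1500, Tampa ≈ 1200; 1500/1200 ≈ 1.25.

≈ 1.25×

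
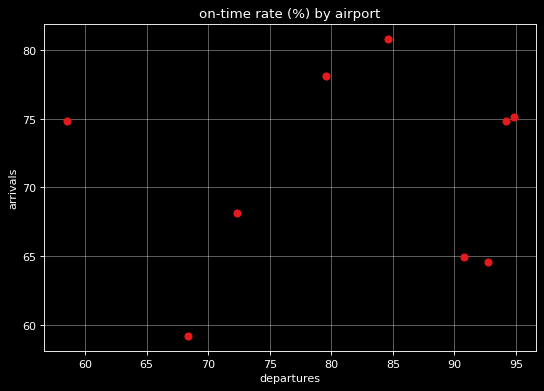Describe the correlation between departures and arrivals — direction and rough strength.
Points are roughly uncorrelated; weak (|r| ≈ 0.1).

no clear correlation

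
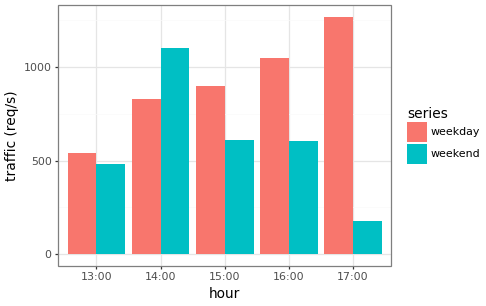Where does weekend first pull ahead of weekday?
14:00

13:00: weekend ≈ 400 vs weekday ≈ 600 (not yet); 14:00: weekend ≈ 1200 vs weekday ≈ 800 (first crossover).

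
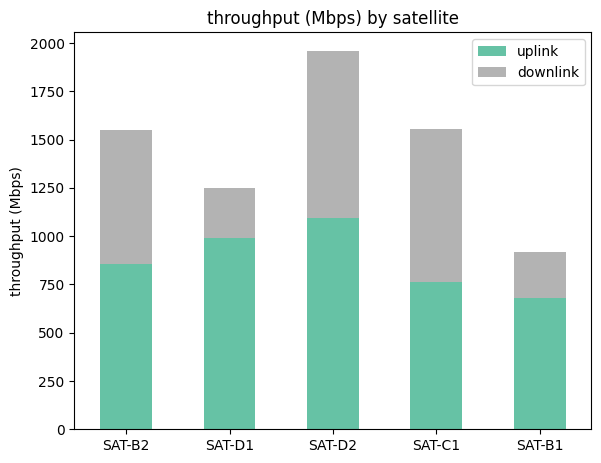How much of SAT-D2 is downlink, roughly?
downlink top ≈ 2000, bottom ≈ 1000; segment ≈ 1000.

≈ 1000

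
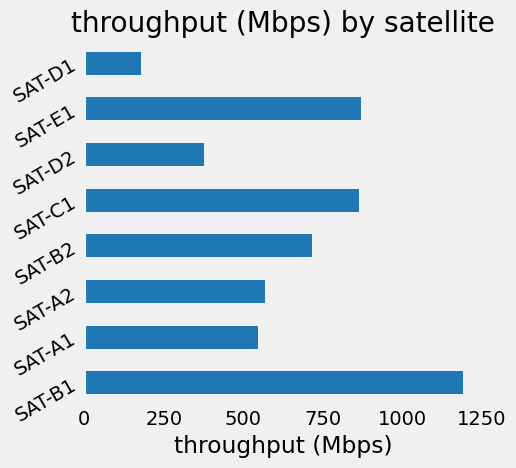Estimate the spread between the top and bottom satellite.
≈ 1000

Max SAT-B1 ≈ 1200, min SAT-D1 ≈ 200; range ≈ 1000.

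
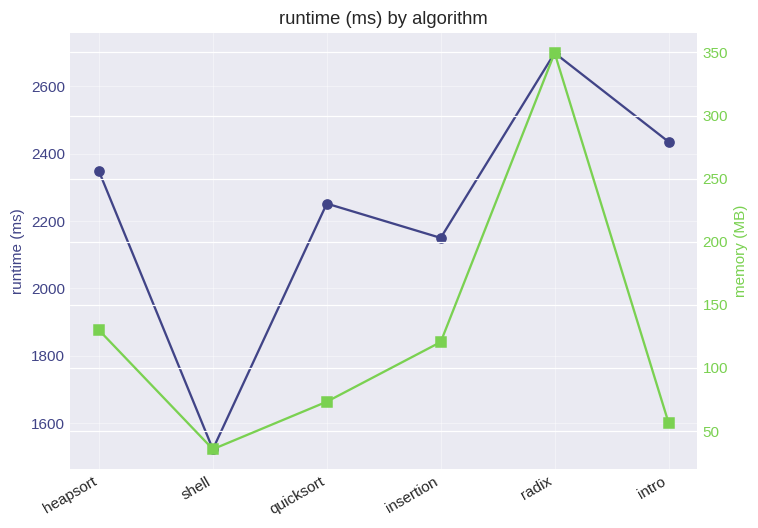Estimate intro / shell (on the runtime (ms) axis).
≈ 1.6×

intro ≈ 2400, shell ≈ 1500; 2400/1500 ≈ 1.6.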